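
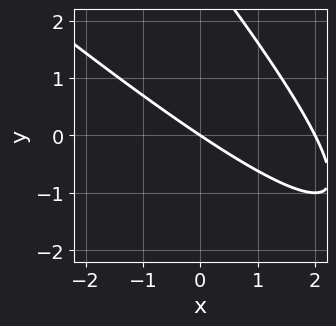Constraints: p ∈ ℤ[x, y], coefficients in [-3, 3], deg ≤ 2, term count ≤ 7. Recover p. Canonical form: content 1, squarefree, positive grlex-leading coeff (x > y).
x^2 + 2*x*y + y^2 - 2*x - 3*y

Degree: a generic line meets the curve in up to 2 points, so deg p = 2.
Reading off the gridlines: the x-axis gridline crossings are at x ∈ {0, 2}; it crosses the y-axis at the gridline y = 0.
The integer polynomial consistent with all of this is the stated p.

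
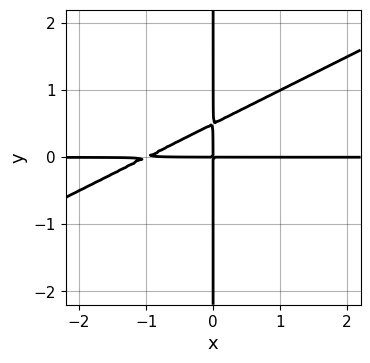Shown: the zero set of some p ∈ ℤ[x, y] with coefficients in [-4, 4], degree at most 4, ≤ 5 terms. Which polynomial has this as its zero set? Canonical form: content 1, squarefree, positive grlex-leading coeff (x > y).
x^2*y - 2*x*y^2 + x*y

1. deg p = 3. The shape is more complex than any degree-2 curve.
2. Reading off the gridlines: the visible x-axis segment lies entirely on the curve; the visible y-axis segment lies entirely on the curve.
3. Together with the visible shape, these determine p as stated.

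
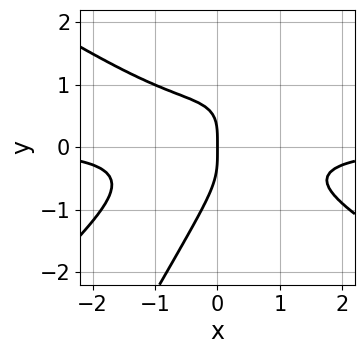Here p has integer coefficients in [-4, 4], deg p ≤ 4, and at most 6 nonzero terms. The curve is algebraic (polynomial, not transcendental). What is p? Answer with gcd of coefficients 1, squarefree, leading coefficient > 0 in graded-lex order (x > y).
x^3*y - 2*x*y^3 + y^4 + x*y^2 + x

deg p = 4. A generic line meets the curve in up to 4 points.
From the visible intercepts: it meets the y-axis at y = 0 (among the integer gridlines); it meets the x-axis at x = 0 (among the integer gridlines).
These observations pin down the coefficients.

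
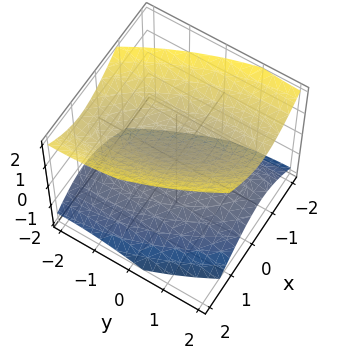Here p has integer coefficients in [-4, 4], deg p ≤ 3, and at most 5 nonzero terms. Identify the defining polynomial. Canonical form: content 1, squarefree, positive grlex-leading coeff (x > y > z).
3*x^2 + 2*x*y + y^2 - 3*z^2 + 1

First, I count 2 distinct pieces.
Then, deg p = 2.
Next, from the visible intercepts: it misses every integer gridline on the y-axis; the surface avoids every integer x-axis point in the box.
Finally, solving for integer coefficients yields p as stated.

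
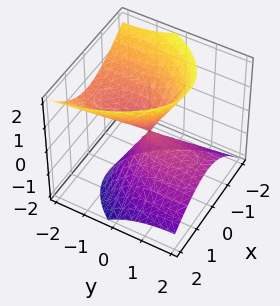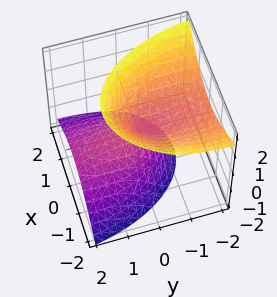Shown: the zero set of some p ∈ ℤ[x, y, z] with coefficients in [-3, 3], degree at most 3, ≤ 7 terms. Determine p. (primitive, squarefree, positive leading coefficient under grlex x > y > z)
(a) I count 2 distinct pieces. They look like related sheets of one shape, so recover p as a whole.
(b) Degree: a generic line meets the surface in up to 2 points, so deg p = 2.
(c) From the visible intercepts: it crosses the y-axis at the gridline y = 0; it meets the x-axis at x = 0 (among the integer gridlines); it meets the z-axis at z = 0 (among the integer gridlines).
(d) These observations pin down the coefficients.

3*x^2 + x*z + y^2 + 3*y*z - 2*z^2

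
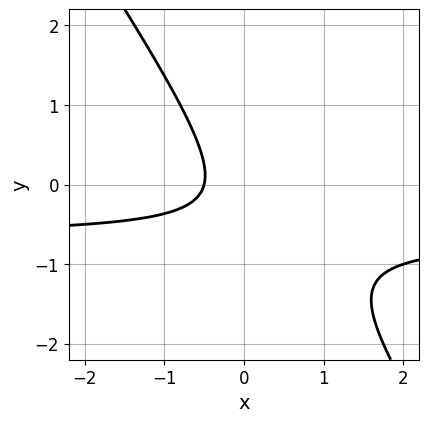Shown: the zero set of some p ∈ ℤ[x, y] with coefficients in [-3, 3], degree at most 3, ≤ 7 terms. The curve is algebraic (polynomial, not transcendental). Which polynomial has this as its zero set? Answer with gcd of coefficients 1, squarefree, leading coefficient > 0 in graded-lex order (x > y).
3*x*y + 2*y^2 + 2*x + y + 1

First, the degree is 2 — the shape is more complex than any degree-1 curve.
Then, against the integer gridlines: no y-intercept at any integer in the box.
Finally, assembling these constraints gives the stated polynomial.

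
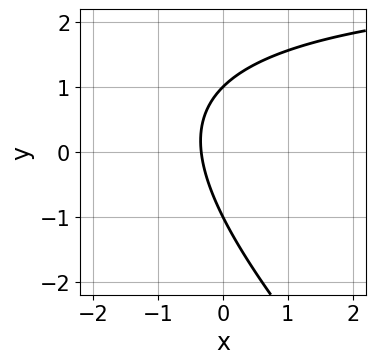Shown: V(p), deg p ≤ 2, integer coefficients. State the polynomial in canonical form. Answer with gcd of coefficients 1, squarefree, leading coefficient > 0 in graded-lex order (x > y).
x*y + y^2 - 3*x - 1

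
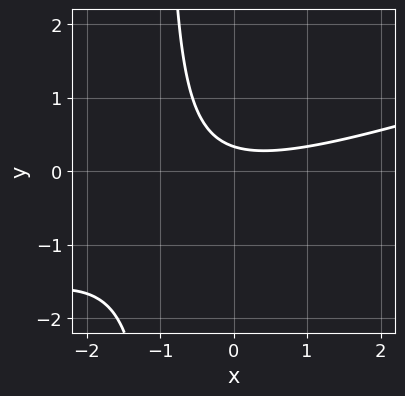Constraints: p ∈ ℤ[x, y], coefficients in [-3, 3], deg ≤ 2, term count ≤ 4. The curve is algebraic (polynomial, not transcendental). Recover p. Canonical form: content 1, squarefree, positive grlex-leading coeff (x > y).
x^2 - 3*x*y - 3*y + 1

First, degree: no degree-1 curve has this shape, so deg p = 2.
Then, against the integer gridlines: the curve avoids every integer x-axis point in the box.
Finally, the integer polynomial consistent with all of this is the stated p.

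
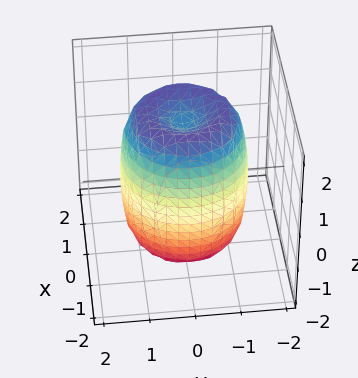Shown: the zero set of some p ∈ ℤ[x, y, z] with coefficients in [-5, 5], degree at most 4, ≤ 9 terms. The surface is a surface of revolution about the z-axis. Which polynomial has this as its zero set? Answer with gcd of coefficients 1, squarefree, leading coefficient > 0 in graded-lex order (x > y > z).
2*x^4 + 4*x^2*y^2 + 2*y^4 - 3*x^2 - 3*y^2 + z^2 - 2

1. Degree: no degree-3 surface has this shape, so deg p = 4.
2. Symmetries: rotational symmetry about the z-axis ⇒ p depends on x, y only through x² + y².
3. Checking where it meets the axes: a circular section at z = 1 has radius between 1 and 2.
4. These observations pin down the coefficients.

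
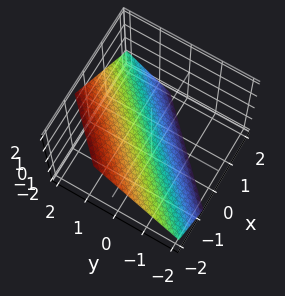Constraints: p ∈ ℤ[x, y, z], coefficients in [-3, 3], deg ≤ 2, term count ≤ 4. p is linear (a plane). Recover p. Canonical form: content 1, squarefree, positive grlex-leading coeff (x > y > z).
3*x - 3*y + 3*z + 2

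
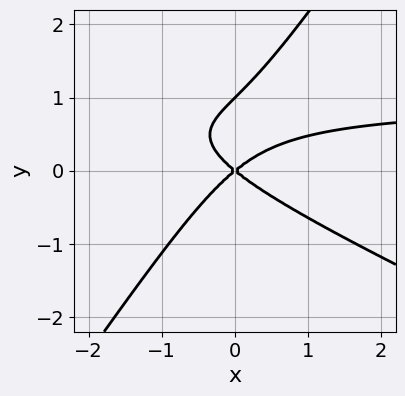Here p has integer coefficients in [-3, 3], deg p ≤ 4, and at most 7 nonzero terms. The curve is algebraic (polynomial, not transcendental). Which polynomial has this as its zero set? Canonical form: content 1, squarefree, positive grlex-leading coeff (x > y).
2*x^2*y + 3*x*y^2 - 3*y^3 - 2*x^2 + 3*y^2

Degree: no degree-2 curve has this shape, so deg p = 3.
Reading off the gridlines: the y-axis gridline crossings are at y ∈ {0, 1}; it crosses the x-axis at the gridline x = 0.
Solving for integer coefficients yields p as stated.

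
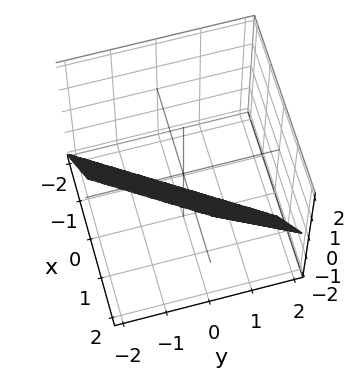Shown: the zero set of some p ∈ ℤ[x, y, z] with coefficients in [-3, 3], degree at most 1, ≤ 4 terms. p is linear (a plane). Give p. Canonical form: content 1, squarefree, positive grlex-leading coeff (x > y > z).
Degree: every cross-section is a straight line — this is a plane, so deg p = 1.
From the visible intercepts: it crosses the y-axis at the gridline y = -1; it crosses the z-axis at the gridline z = -1.
Fitting integer coefficients to these (and the overall shape) gives p.

3*x - 2*y - 2*z - 2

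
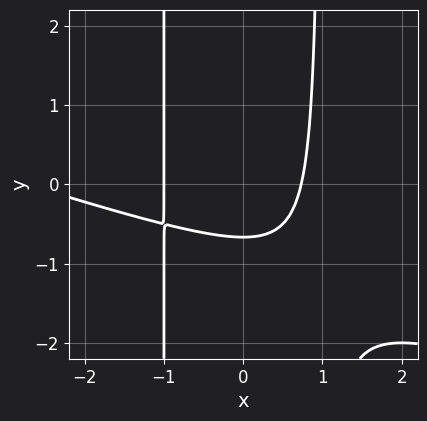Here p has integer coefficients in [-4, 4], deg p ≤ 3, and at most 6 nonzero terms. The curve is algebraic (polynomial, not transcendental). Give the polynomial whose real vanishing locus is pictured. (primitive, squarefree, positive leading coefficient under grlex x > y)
(a) Degree: no degree-2 curve has this shape, so deg p = 3.
(b) Reading off the gridlines: it crosses the x-axis at the gridline x = -1.
(c) Solving for integer coefficients yields p as stated.

x^3 + 3*x^2*y + 3*x^2 - 3*y - 2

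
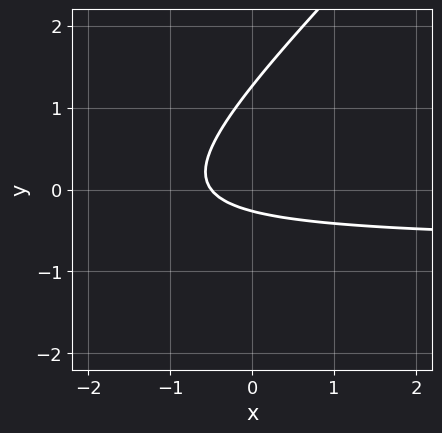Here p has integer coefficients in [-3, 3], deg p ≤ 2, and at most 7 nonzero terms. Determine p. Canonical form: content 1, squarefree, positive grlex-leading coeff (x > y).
3*x*y - 3*y^2 + 2*x + 3*y + 1

(a) The degree is 2 — a generic line meets the curve in up to 2 points.
(b) Matching integer coefficients to the picture gives p.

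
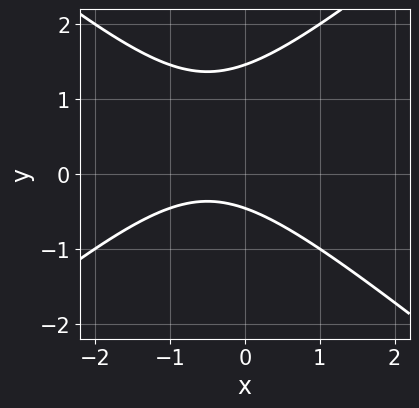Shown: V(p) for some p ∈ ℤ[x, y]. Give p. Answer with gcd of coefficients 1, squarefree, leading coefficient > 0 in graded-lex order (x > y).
2*x^2 - 3*y^2 + 2*x + 3*y + 2

(a) The degree is 2 — the shape is more complex than any degree-1 curve.
(b) Observable constraints: the curve avoids every integer x-axis point in the box.
(c) Putting this together gives p.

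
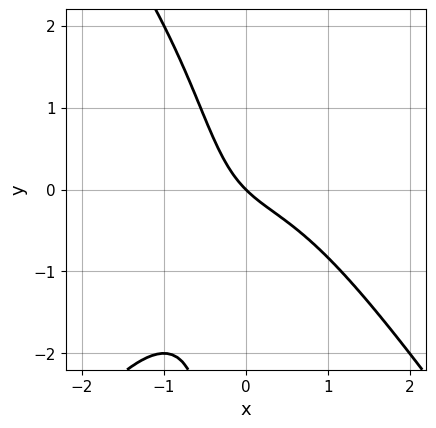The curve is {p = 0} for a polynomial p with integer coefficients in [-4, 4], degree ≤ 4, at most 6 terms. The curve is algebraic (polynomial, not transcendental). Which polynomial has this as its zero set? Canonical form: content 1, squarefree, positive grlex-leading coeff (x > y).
2*x^3 - x*y^2 + 2*x*y + 2*x + 2*y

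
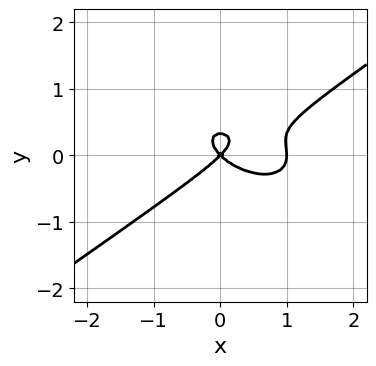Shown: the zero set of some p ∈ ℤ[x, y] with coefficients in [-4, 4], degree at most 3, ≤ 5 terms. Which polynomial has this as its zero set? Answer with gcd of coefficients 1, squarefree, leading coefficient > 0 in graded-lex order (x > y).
The degree is 3 — a generic line meets the curve in up to 3 points.
Observable constraints: the x-axis gridline crossings are at x ∈ {0, 1}; it meets the y-axis at y = 0 (among the integer gridlines).
These observations pin down the coefficients.

x^3 - 3*y^3 - x^2 + y^2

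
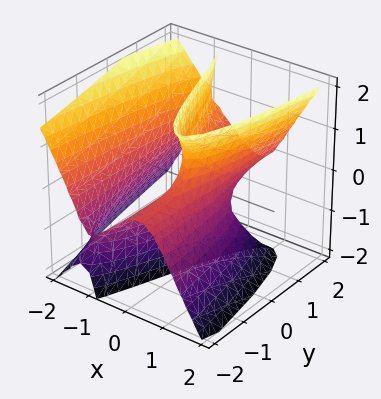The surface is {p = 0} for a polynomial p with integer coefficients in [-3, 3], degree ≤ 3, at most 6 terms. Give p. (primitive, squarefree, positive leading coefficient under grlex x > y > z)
3*x^3 - 2*x*z^2 + 2*x^2 - 2*y*z - 3*x

1. deg p = 3.
2. Checking where it meets the axes: every point of the z-axis in the box is on the surface; every point of the y-axis in the box is on the surface.
3. Assembling these constraints gives the stated polynomial.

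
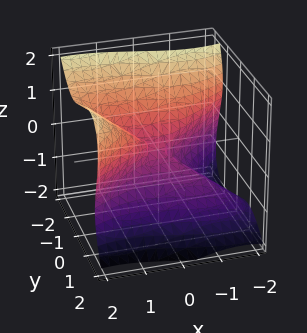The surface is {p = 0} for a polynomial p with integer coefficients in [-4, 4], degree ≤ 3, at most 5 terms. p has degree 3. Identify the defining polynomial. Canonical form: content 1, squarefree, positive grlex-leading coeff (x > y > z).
x^3 + 2*x*y*z - 3*y^3 - 2*z^3

First, the degree is 3 — the shape is more complex than any degree-2 surface.
Then, reading off the gridlines: it meets the z-axis at z = 0 (among the integer gridlines); it crosses the y-axis at the gridline y = 0.
Finally, matching integer coefficients to the picture gives p.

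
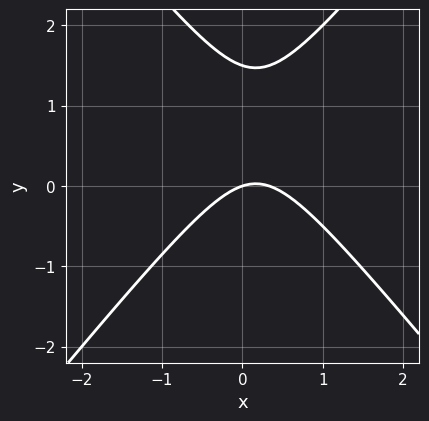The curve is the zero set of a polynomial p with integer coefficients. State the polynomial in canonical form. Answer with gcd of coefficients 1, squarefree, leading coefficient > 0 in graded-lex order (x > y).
3*x^2 - 2*y^2 - x + 3*y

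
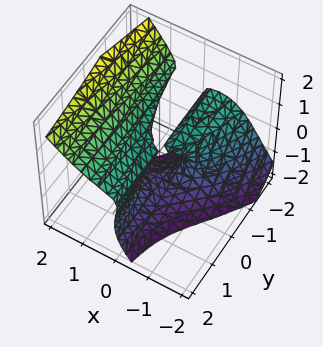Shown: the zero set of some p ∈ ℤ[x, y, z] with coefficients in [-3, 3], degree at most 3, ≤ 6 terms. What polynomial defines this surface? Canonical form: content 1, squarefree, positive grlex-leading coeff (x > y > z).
3*x^3 - 3*x*y*z - 2*z^3 + 2*x*y - 3*z^2

(a) Degree: a generic line meets the surface in up to 3 points, so deg p = 3.
(b) Checking where it meets the axes: every point of the y-axis in the box is on the surface; it crosses the z-axis at the gridline z = 0.
(c) Fitting integer coefficients to these (and the overall shape) gives p.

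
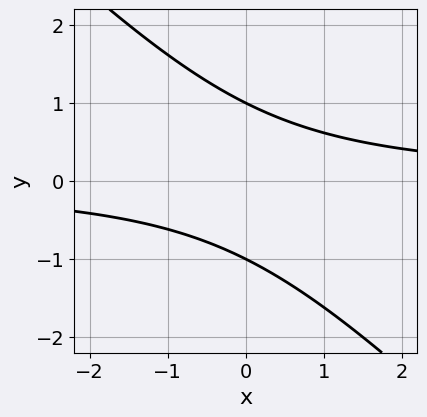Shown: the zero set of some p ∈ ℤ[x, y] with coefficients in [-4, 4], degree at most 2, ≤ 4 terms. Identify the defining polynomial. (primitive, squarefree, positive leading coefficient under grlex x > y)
deg p = 2. A generic line meets the curve in up to 2 points.
Against the integer gridlines: no x-intercept at any integer in the box; among the integer gridlines, it crosses the y-axis at y ∈ {-1, 1}.
Assembling these constraints gives the stated polynomial.

x*y + y^2 - 1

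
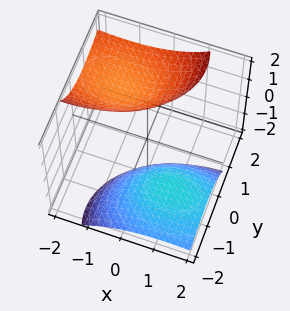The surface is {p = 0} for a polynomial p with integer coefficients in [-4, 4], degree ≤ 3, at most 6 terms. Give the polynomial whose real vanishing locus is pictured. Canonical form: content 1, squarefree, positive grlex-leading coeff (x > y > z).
x^2 + 2*x*z + 2*y^2 - 3*y*z - z^2 + 3

(a) The picture has 2 separate pieces. They look like related sheets of one shape, so recover p as a whole.
(b) The degree is 2 — a generic line meets the surface in up to 2 points.
(c) Checking where it meets the axes: the surface avoids every integer x-axis point in the box; no y-intercept at any integer in the box.
(d) Fitting integer coefficients to these (and the overall shape) gives p.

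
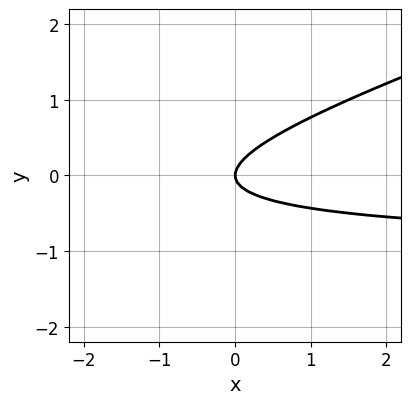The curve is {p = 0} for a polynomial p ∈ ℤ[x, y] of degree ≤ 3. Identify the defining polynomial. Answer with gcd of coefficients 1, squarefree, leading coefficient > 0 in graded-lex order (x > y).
The degree is 2 — the shape is more complex than any degree-1 curve.
Reading off the gridlines: it crosses the x-axis at the gridline x = 0; one y-axis crossing is at y = 0.
Putting this together gives p.

x*y - 3*y^2 + x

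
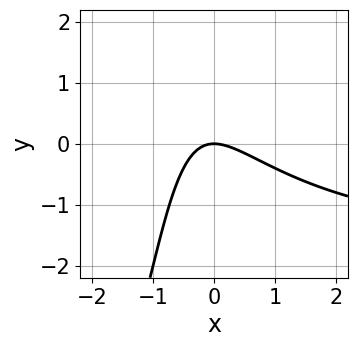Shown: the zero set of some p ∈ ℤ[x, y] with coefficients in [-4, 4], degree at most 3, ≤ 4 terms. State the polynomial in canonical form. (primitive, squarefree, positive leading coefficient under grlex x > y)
Degree: the shape is more complex than any degree-2 curve, so deg p = 3.
From the axis intercepts and sections: one x-axis crossing is at x = 0; it crosses the y-axis at the gridline y = 0.
Together with the visible shape, these determine p as stated.

x^2*y + 2*x^2 + 2*x*y + 2*y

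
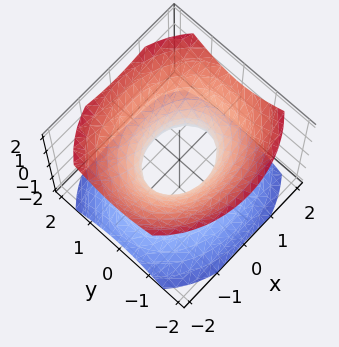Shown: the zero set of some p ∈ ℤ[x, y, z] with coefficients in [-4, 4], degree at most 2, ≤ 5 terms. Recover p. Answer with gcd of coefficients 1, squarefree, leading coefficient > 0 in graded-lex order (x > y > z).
2*x^2 + 3*y^2 - 3*z^2 - 2

(a) deg p = 2. One connected sheet with a waist; a quadric.
(b) Symmetries: mirror symmetry x ↦ −x ⇒ only even powers of x; mirror symmetry y ↦ −y ⇒ only even powers of y; it's symmetric under z → −z, forcing even powers of z.
(c) Observable constraints: among the integer gridlines, it crosses the x-axis at x ∈ {-1, 1}; no z-intercept at any integer in the box.
(d) Fitting integer coefficients to these (and the overall shape) gives p.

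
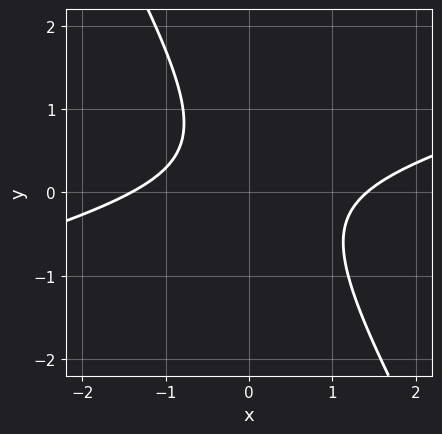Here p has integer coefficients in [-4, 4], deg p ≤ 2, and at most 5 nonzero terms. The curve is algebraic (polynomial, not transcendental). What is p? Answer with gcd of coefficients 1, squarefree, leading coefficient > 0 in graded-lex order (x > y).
x^2 - 3*x*y - 2*y^2 + y - 2

1. deg p = 2. No degree-1 curve has this shape.
2. Reading off the gridlines: no y-intercept at any integer in the box.
3. Together with the visible shape, these determine p as stated.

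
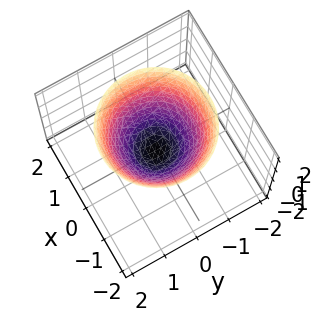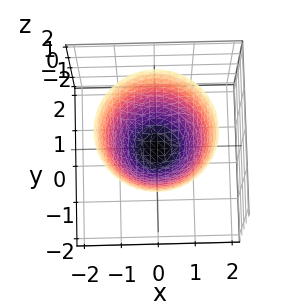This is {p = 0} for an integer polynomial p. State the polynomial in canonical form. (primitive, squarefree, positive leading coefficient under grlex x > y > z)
3*x^2 + 3*y^2 - 3*z - 1

1. Degree: the shape is more complex than any degree-1 surface, so deg p = 2.
2. Symmetries: the surface is invariant under rotation about z: p = q(x² + y², z).
3. Against the integer gridlines: a circular section at z = 0 has radius between 0 and 1.
4. Putting this together gives p.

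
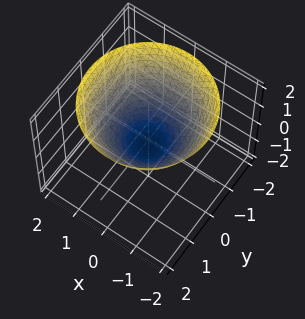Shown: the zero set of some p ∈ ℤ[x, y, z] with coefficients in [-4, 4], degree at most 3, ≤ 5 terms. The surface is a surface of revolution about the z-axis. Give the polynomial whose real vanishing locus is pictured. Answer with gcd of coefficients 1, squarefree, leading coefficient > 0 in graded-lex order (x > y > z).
2*x^2 + 2*y^2 - 3*z - 1

First, the degree is 2 — the shape is more complex than any degree-1 surface.
Next, by symmetry, the surface is invariant under rotation about z: p = q(x² + y², z).
Next, reading off the gridlines: a circular section at z = 2 has radius between 1 and 2.
Finally, together with the visible shape, these determine p as stated.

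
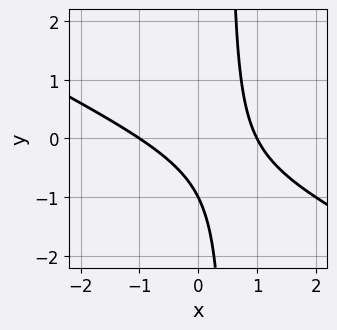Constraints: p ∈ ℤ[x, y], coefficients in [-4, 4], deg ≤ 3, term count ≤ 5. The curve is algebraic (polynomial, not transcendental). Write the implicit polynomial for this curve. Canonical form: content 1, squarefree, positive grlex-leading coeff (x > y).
1. deg p = 2. No degree-1 curve has this shape.
2. Reading off the gridlines: it meets the y-axis at y = -1 (among the integer gridlines); among the integer gridlines, it crosses the x-axis at x ∈ {-1, 1}.
3. These observations pin down the coefficients.

x^2 + 2*x*y - y - 1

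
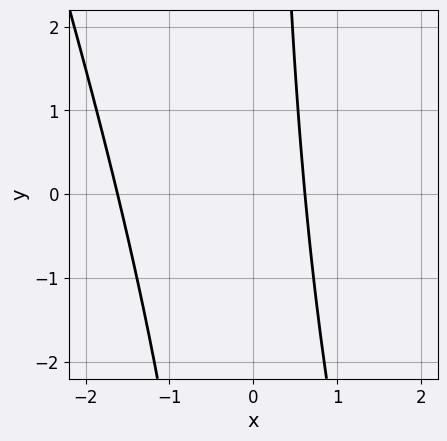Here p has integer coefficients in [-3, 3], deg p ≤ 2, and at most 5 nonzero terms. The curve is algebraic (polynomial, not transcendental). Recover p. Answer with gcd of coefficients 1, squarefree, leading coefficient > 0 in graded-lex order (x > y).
3*x^2 + x*y + 3*x - 3

1. The degree is 2 — the shape is more complex than any degree-1 curve.
2. From the axis intercepts and sections: the curve avoids every integer y-axis point in the box.
3. Together with the visible shape, these determine p as stated.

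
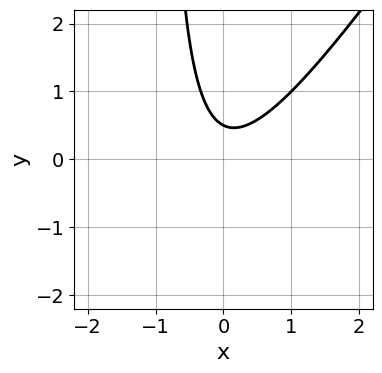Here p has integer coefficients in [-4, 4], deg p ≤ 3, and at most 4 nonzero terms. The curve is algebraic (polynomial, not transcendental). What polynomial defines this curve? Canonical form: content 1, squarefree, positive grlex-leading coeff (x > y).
3*x^2 - 2*x*y - 2*y + 1

(a) Degree: the shape is more complex than any degree-1 curve, so deg p = 2.
(b) Checking where it meets the axes: the curve avoids every integer x-axis point in the box.
(c) Assembling these constraints gives the stated polynomial.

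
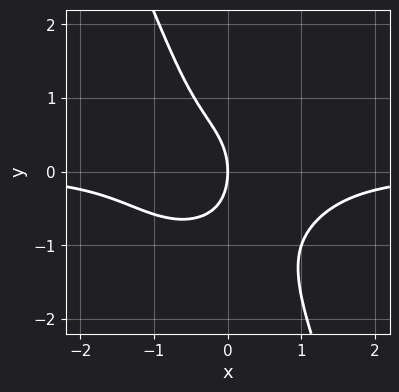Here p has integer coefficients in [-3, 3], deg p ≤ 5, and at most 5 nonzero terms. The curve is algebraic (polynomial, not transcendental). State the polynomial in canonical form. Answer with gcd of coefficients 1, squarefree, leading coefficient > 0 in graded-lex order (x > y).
2*x^3*y + 2*x*y^3 + y^4 + y^2 + 2*x

1. The degree is 4 — no degree-3 curve has this shape.
2. Reading off the gridlines: it meets the y-axis at y = 0 (among the integer gridlines); it meets the x-axis at x = 0 (among the integer gridlines).
3. Together with the visible shape, these determine p as stated.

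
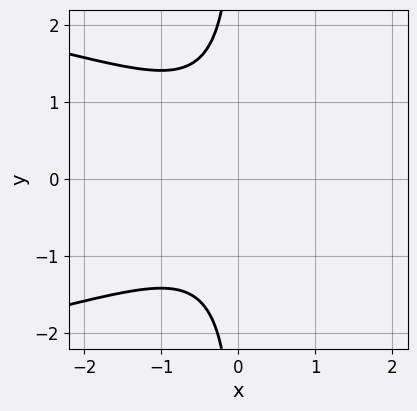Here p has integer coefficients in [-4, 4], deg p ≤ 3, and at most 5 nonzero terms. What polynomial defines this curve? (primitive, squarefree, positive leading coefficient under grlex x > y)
The degree is 3 — no degree-2 curve has this shape.
Symmetries: mirror symmetry y ↦ −y ⇒ only even powers of y.
Reading off the gridlines: no x-intercept at any integer in the box; no y-intercept at any integer in the box.
Assembling these constraints gives the stated polynomial.

x*y^2 + x^2 + 1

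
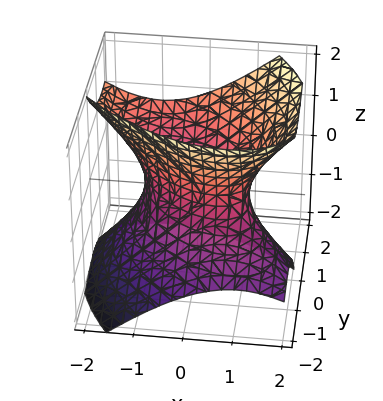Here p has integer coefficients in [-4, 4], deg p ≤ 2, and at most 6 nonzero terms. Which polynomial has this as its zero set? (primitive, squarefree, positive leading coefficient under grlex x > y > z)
x^2 + x*y + y^2 - y*z - z^2 - 1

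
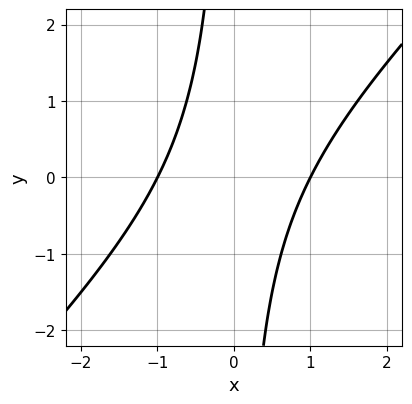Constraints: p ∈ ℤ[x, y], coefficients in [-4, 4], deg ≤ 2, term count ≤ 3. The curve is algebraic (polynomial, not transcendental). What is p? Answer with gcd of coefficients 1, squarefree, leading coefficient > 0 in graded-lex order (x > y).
x^2 - x*y - 1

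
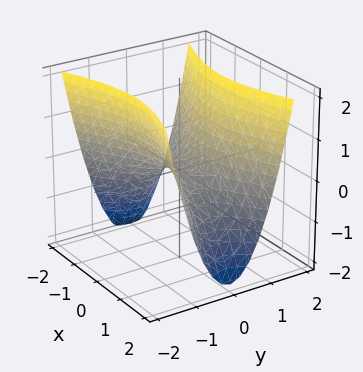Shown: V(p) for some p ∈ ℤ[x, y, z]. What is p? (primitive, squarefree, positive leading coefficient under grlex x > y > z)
x^2 - 3*y^2 + 2*z

(a) deg p = 2. A saddle surface; a quadric.
(b) Symmetries: it's symmetric under x → −x, forcing even powers of x; the y ↦ −y reflection is a symmetry, so y appears only in even powers.
(c) Against the integer gridlines: one y-axis crossing is at y = 0; one z-axis crossing is at z = 0.
(d) Matching integer coefficients to the picture gives p.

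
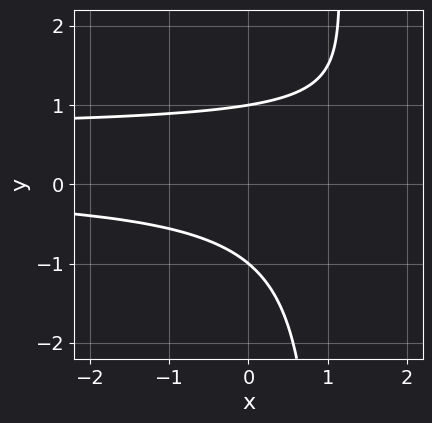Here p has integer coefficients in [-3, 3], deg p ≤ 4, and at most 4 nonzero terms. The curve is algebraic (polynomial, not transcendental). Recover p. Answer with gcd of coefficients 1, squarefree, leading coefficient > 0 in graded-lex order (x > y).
3*x*y^2 - 2*x*y - 3*y^2 + 3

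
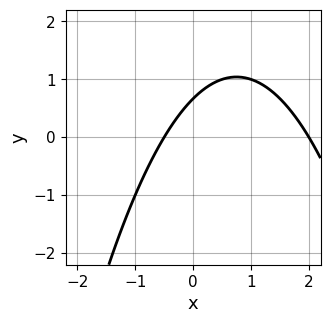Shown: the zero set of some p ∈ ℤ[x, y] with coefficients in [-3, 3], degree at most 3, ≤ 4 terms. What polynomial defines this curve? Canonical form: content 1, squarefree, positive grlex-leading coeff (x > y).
2*x^2 - 3*x + 3*y - 2

First, deg p = 2. The shape is more complex than any degree-1 curve.
Next, observable constraints: it meets the x-axis at x = 2 (among the integer gridlines).
Finally, these observations pin down the coefficients.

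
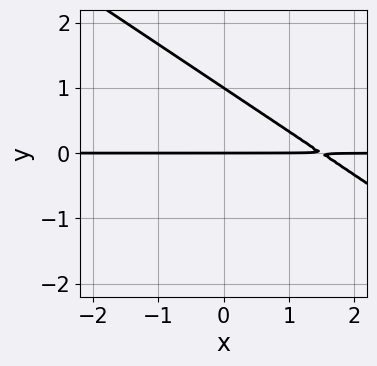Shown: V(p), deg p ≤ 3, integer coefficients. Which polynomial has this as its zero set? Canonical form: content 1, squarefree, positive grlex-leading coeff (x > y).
1. deg p = 2. No degree-1 curve has this shape.
2. Checking where it meets the axes: among the integer gridlines, it crosses the y-axis at y ∈ {0, 1}; the visible x-axis segment lies entirely on the curve.
3. Fitting integer coefficients to these (and the overall shape) gives p.

2*x*y + 3*y^2 - 3*y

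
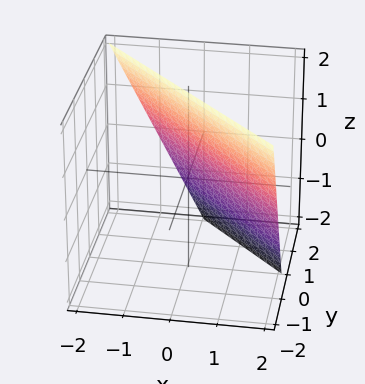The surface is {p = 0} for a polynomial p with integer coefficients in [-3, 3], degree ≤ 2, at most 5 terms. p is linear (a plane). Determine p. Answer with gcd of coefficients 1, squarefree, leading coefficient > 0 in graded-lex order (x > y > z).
2*x + 2*y + z - 2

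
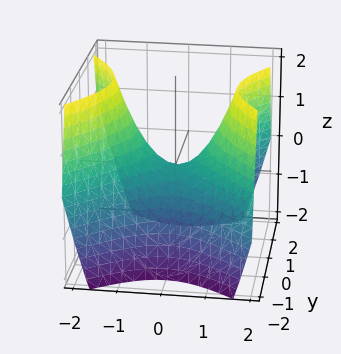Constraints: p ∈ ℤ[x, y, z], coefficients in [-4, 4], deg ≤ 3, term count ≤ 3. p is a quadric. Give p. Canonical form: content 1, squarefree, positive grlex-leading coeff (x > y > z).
deg p = 2. A saddle surface; a quadric.
Symmetries: it's symmetric under x → −x, forcing even powers of x; mirror symmetry y ↦ −y ⇒ only even powers of y.
Reading off the gridlines: it crosses the y-axis at the gridline y = 0; it crosses the x-axis at the gridline x = 0; one z-axis crossing is at z = 0.
These observations pin down the coefficients.

x^2 - y^2 - z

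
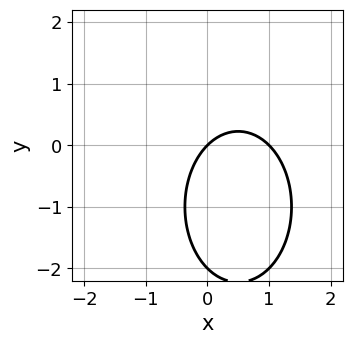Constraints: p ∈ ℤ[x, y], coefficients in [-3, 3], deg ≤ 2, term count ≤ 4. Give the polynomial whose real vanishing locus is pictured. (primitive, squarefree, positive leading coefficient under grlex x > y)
First, deg p = 2. A generic line meets the curve in up to 2 points.
Then, observable constraints: the y-axis gridline crossings are at y ∈ {-2, 0}; the x-axis gridline crossings are at x ∈ {0, 1}.
Finally, matching integer coefficients to the picture gives p.

2*x^2 + y^2 - 2*x + 2*y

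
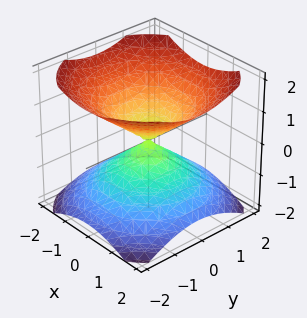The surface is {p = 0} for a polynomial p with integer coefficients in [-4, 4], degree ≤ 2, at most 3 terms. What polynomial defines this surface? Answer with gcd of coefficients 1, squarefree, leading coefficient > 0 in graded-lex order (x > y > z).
1. I count 2 distinct pieces. They look like related sheets of one shape, so recover p as a whole.
2. The degree is 2 — a double cone through the origin; a quadric.
3. Symmetries: mirror symmetry z ↦ −z ⇒ only even powers of z; the z-axis is an axis of rotation, so x and y enter only as x² + y².
4. From the visible intercepts: it meets the y-axis at y = 0 (among the integer gridlines); it crosses the x-axis at the gridline x = 0; it meets the z-axis at z = 0 (among the integer gridlines); a circular section at z = -1 has radius between 1 and 2.
5. Fitting integer coefficients to these (and the overall shape) gives p.

2*x^2 + 2*y^2 - 3*z^2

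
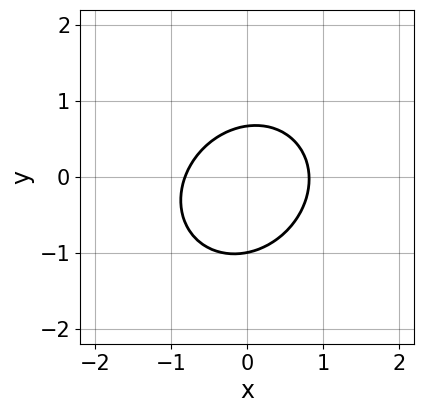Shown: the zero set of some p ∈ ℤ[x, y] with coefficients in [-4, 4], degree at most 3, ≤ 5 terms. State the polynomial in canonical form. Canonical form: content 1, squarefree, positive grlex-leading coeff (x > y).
The degree is 2 — a generic line meets the curve in up to 2 points.
From the visible intercepts: it crosses the y-axis at the gridline y = -1.
Putting this together gives p.

3*x^2 - x*y + 3*y^2 + y - 2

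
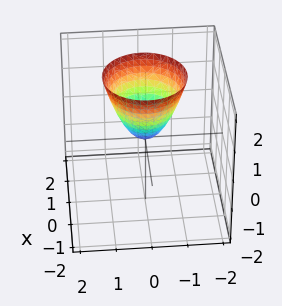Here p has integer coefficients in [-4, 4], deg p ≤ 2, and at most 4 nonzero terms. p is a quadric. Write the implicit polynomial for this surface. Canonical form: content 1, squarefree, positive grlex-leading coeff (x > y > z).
1. Degree: a single bowl opening along one axis; a quadric, so deg p = 2.
2. By symmetry, the surface is invariant under rotation about z: p = q(x² + y², z).
3. Against the integer gridlines: one x-axis crossing is at x = 0; it crosses the y-axis at the gridline y = 0; a circular section at z = 1 has radius between 0 and 1; one z-axis crossing is at z = 0.
4. The integer polynomial consistent with all of this is the stated p.

3*x^2 + 3*y^2 - 2*z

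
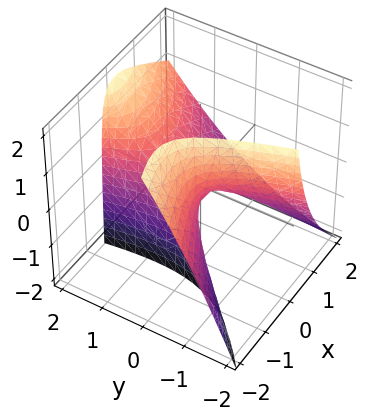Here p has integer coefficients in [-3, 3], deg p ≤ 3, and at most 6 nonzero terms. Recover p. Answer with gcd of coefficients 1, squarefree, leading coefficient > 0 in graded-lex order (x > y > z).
1. deg p = 2. A generic line meets the surface in up to 2 points.
2. From the visible intercepts: one y-axis crossing is at y = 0; one x-axis crossing is at x = 0.
3. These observations pin down the coefficients.

2*x^2 - 3*x*y + 3*x*z - y^2 + 2*z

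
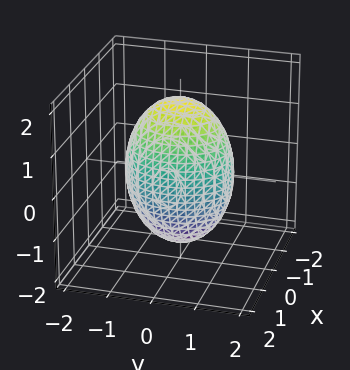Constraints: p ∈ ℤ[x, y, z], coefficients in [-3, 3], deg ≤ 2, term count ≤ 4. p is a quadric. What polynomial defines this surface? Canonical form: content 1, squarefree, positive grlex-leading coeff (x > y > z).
3*x^2 + 2*y^2 + z^2 - 3

Degree: a closed, bounded, convex surface; a quadric, so deg p = 2.
Symmetries: mirror symmetry y ↦ −y ⇒ only even powers of y; it's symmetric under z → −z, forcing even powers of z; it's symmetric under x → −x, forcing even powers of x.
Observable constraints: the x-axis gridline crossings are at x ∈ {-1, 1}.
Together with the visible shape, these determine p as stated.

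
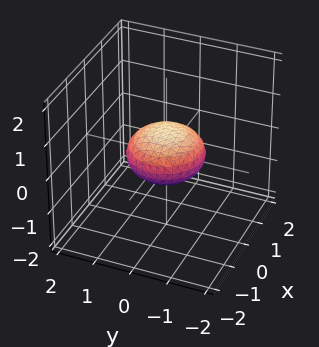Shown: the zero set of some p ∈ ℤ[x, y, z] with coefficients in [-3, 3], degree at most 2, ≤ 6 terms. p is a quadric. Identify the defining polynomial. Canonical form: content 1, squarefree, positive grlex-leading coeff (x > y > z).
x^2 + y^2 + 2*z^2 - 1

(a) deg p = 2. A closed, bounded, convex surface; a quadric.
(b) By symmetry, the surface is invariant under rotation about z: p = q(x² + y², z); the z ↦ −z reflection is a symmetry, so z appears only in even powers.
(c) Reading off the gridlines: the y-axis gridline crossings are at y ∈ {-1, 1}; a circular section at z = 0 has radius exactly 1.
(d) Assembling these constraints gives the stated polynomial. Check: (1, 0, 0) on the x-axis lies on the surface, and p(1, 0, 0) = 0. ✓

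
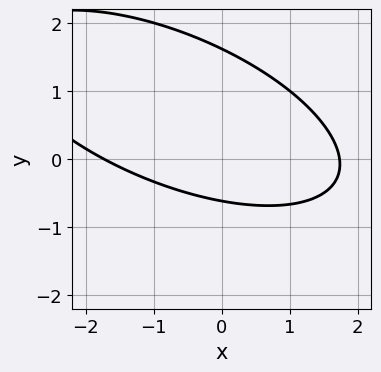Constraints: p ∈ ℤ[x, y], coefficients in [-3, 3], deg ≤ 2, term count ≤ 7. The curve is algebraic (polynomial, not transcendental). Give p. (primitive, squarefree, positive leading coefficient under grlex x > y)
(a) deg p = 2.
(b) The integer polynomial consistent with all of this is the stated p.

x^2 + 2*x*y + 3*y^2 - 3*y - 3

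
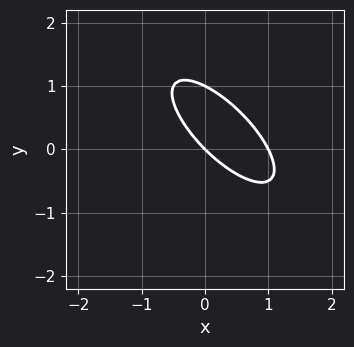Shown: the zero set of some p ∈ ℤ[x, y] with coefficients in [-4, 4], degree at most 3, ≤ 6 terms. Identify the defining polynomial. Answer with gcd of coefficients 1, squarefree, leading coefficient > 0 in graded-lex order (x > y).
2*x^2 + 3*x*y + 2*y^2 - 2*x - 2*y

(a) The degree is 2 — a generic line meets the curve in up to 2 points.
(b) Reading off the gridlines: among the integer gridlines, it crosses the x-axis at x ∈ {0, 1}; among the integer gridlines, it crosses the y-axis at y ∈ {0, 1}.
(c) Assembling these constraints gives the stated polynomial.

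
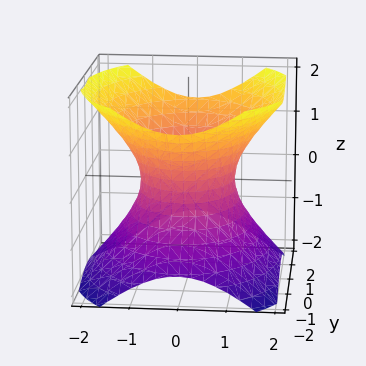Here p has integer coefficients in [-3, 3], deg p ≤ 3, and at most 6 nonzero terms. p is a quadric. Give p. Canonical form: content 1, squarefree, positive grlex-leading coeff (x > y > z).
3*x^2 + 2*y^2 - 3*z^2 - 3

1. Degree: one connected sheet with a waist; a quadric, so deg p = 2.
2. Symmetries: it's symmetric under z → −z, forcing even powers of z; mirror symmetry x ↦ −x ⇒ only even powers of x; mirror symmetry y ↦ −y ⇒ only even powers of y.
3. From the visible intercepts: it misses every integer gridline on the z-axis; among the integer gridlines, it crosses the x-axis at x ∈ {-1, 1}.
4. The integer polynomial consistent with all of this is the stated p.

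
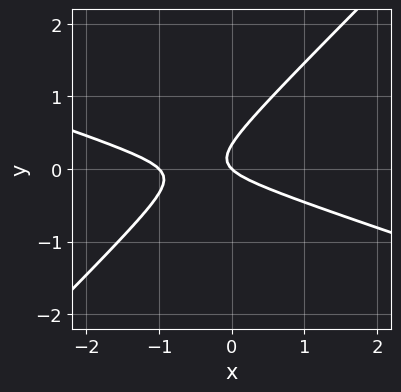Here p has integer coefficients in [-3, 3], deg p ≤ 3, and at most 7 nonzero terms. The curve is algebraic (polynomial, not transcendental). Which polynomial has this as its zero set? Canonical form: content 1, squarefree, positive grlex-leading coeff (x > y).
x^2 + 2*x*y - 3*y^2 + x + y

(a) The degree is 2 — a generic line meets the curve in up to 2 points.
(b) Observable constraints: among the integer gridlines, it crosses the x-axis at x ∈ {-1, 0}; it meets the y-axis at y = 0 (among the integer gridlines).
(c) Assembling these constraints gives the stated polynomial.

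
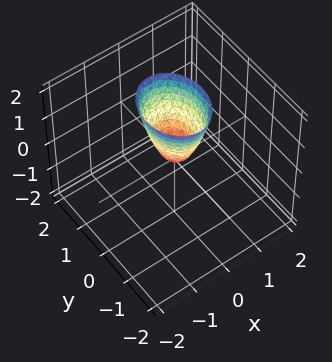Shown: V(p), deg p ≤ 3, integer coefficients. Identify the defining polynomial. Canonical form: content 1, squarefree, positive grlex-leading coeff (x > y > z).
3*x^2 + 2*y^2 - z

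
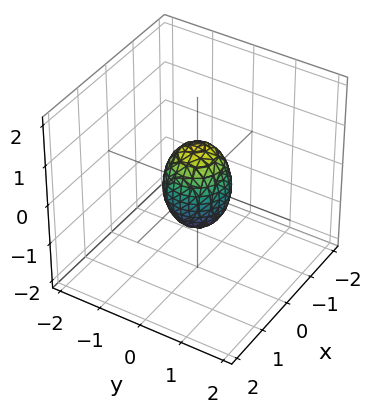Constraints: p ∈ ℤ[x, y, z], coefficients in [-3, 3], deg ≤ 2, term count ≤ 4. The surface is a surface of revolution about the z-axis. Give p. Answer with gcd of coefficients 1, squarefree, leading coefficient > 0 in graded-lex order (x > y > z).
First, the degree is 2 — no degree-1 surface has this shape.
Next, by symmetry, the surface is invariant under rotation about z: p = q(x² + y², z).
Then, observable constraints: a circular section at z = 0 has radius between 0 and 1; the z-axis gridline crossings are at z ∈ {-1, 1}.
Finally, solving for integer coefficients yields p as stated.

2*x^2 + 2*y^2 + z^2 - 1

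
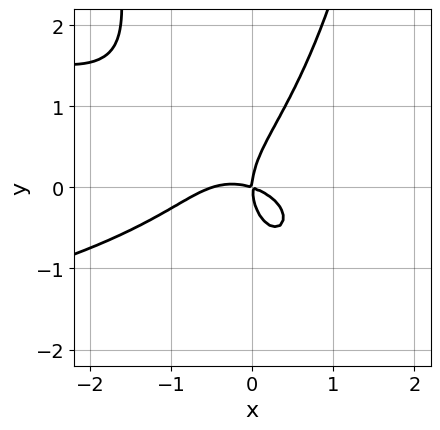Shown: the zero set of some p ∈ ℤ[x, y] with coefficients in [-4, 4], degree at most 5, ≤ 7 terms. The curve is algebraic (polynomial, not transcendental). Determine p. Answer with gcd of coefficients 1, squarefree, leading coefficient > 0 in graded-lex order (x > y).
3*x^2*y^2 + 2*x^3 - 2*y^3 + x^2 + 3*x*y

(a) Degree: the shape is more complex than any degree-3 curve, so deg p = 4.
(b) Checking where it meets the axes: it crosses the x-axis at the gridline x = 0; one y-axis crossing is at y = 0.
(c) Matching integer coefficients to the picture gives p.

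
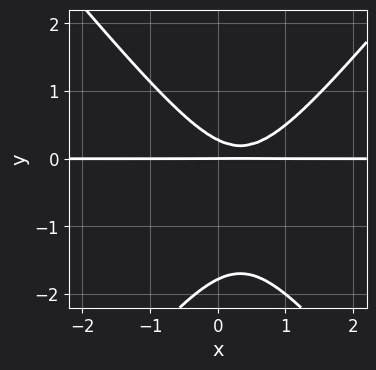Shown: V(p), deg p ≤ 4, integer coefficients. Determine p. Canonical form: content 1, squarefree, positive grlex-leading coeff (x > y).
3*x^2*y - 2*y^3 - 2*x*y - 3*y^2 + y

1. Degree: a generic line meets the curve in up to 3 points, so deg p = 3.
2. Reading off the gridlines: one y-axis crossing is at y = 0; every point of the x-axis in the box is on the curve.
3. Assembling these constraints gives the stated polynomial.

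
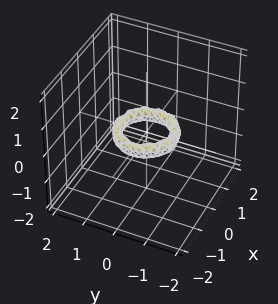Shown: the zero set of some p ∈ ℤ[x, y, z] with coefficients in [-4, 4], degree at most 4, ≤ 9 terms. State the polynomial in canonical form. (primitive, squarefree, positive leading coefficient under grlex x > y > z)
2*x^4 + 4*x^2*y^2 + 2*y^4 - 3*x^2 - 3*y^2 + 2*z^2 + 1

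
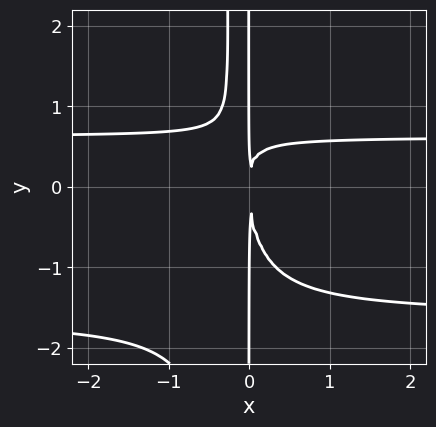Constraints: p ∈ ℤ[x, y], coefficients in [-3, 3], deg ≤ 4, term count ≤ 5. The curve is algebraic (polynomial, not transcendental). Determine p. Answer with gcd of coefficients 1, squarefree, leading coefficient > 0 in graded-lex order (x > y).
3*x^2*y^2 + 3*x^2*y + x*y^2 - 3*x^2

deg p = 4.
From the axis intercepts and sections: every point of the y-axis in the box is on the curve.
Assembling these constraints gives the stated polynomial.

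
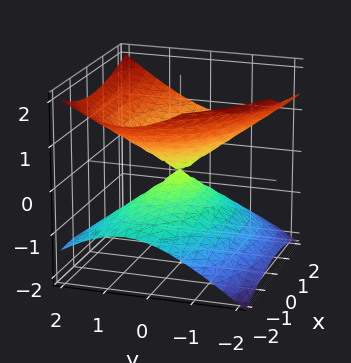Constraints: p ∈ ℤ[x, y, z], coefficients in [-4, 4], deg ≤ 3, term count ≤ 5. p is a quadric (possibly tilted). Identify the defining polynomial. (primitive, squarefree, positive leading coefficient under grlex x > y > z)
(a) deg p = 2. A generic line meets the surface in up to 2 points.
(b) From the visible intercepts: it meets the y-axis at y = 0 (among the integer gridlines); it meets the z-axis at z = 0 (among the integer gridlines); it crosses the x-axis at the gridline x = 0.
(c) Together with the visible shape, these determine p as stated.

x^2 + x*y - x*z + 2*y^2 - 3*z^2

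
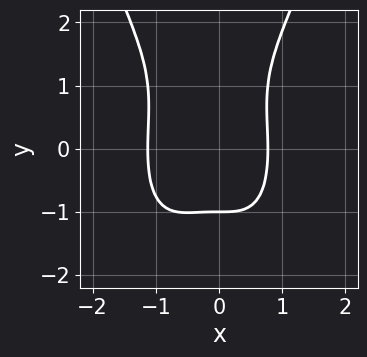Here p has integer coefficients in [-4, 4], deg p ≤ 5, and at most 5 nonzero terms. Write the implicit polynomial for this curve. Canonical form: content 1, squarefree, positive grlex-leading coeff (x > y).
3*x^4 + 2*x^3 - y^3 + y^2 - 2

(a) The degree is 4 — the shape is more complex than any degree-3 curve.
(b) From the axis intercepts and sections: it meets the y-axis at y = -1 (among the integer gridlines).
(c) Assembling these constraints gives the stated polynomial.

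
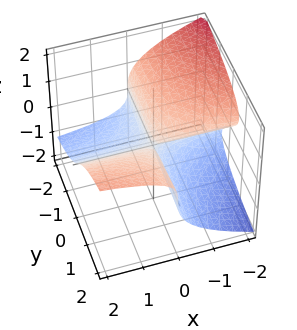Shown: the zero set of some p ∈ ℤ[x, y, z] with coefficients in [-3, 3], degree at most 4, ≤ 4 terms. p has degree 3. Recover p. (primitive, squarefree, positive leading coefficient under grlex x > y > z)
1. Degree: a generic line meets the surface in up to 3 points, so deg p = 3.
2. From the axis intercepts and sections: every point of the y-axis in the box is on the surface; every point of the x-axis in the box is on the surface; one z-axis crossing is at z = 0.
3. Together with the visible shape, these determine p as stated.

z^3 - x*y + x*z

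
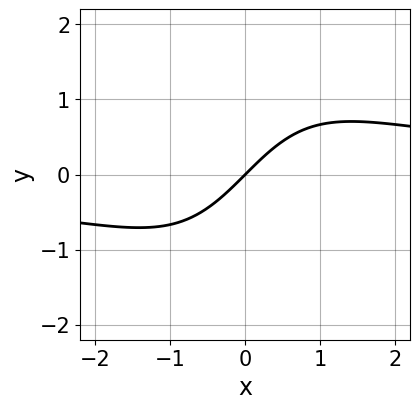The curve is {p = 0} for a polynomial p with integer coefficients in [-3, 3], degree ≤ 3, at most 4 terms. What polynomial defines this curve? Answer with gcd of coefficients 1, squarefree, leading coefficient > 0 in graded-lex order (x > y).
1. The degree is 3 — a generic line meets the curve in up to 3 points.
2. Against the integer gridlines: it crosses the y-axis at the gridline y = 0; it crosses the x-axis at the gridline x = 0.
3. Solving for integer coefficients yields p as stated.

x^2*y - 2*x + 2*y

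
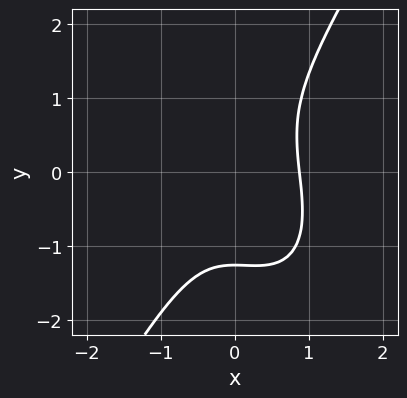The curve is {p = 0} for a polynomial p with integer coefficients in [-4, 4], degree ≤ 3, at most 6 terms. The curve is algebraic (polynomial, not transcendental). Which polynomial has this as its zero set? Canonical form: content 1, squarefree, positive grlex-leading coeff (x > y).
3*x^3 + x^2*y - y^3 - 2

First, degree: a generic line meets the curve in up to 3 points, so deg p = 3.
Finally, solving for integer coefficients yields p as stated.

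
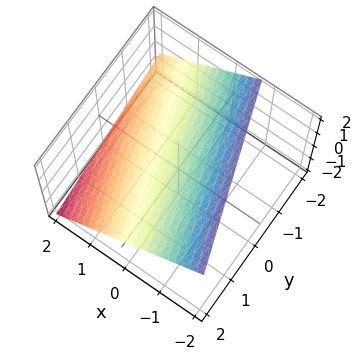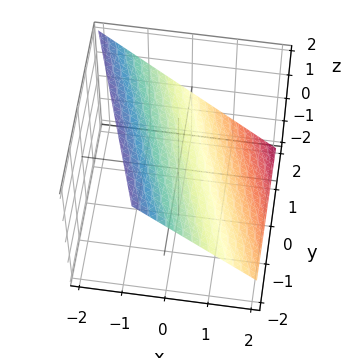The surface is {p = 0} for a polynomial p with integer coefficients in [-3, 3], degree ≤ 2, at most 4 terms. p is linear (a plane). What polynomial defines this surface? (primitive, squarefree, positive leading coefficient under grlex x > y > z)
First, the degree is 1 — the surface is flat (a plane).
Next, against the integer gridlines: it meets the y-axis at y = 2 (among the integer gridlines).
Finally, matching integer coefficients to the picture gives p.

3*x + y + 3*z - 2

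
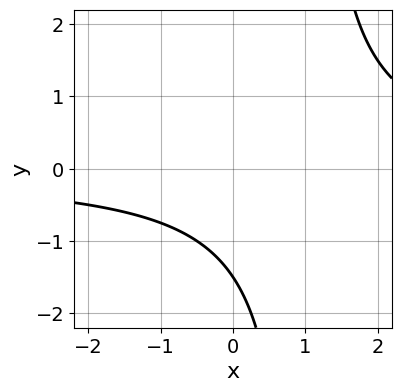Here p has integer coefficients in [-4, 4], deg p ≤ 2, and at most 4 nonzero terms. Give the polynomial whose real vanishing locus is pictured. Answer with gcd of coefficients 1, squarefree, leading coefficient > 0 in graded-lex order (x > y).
deg p = 2. No degree-1 curve has this shape.
Observable constraints: the curve avoids every integer x-axis point in the box.
The integer polynomial consistent with all of this is the stated p.

2*x*y - 2*y - 3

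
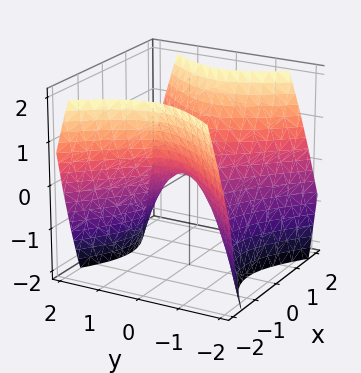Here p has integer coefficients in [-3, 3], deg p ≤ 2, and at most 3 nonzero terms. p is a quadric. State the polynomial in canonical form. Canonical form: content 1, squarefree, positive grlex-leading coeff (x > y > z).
x^2 - y^2 - z

First, deg p = 2. A hyperbolic paraboloid; a quadric.
Next, symmetries: the y ↦ −y reflection is a symmetry, so y appears only in even powers; mirror symmetry x ↦ −x ⇒ only even powers of x.
Next, observable constraints: one y-axis crossing is at y = 0; it crosses the z-axis at the gridline z = 0.
Finally, fitting integer coefficients to these (and the overall shape) gives p.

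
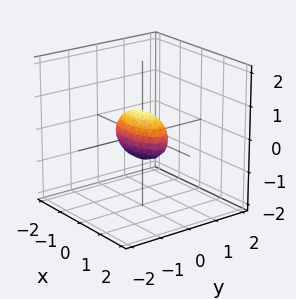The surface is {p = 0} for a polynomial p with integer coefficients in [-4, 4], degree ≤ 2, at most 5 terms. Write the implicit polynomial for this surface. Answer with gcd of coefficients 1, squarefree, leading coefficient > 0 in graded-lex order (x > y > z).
x^2 + 3*y^2 + 2*z^2 - 1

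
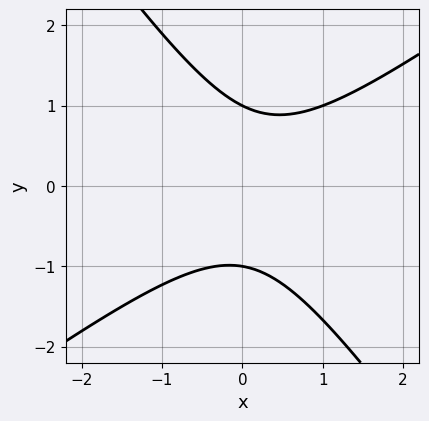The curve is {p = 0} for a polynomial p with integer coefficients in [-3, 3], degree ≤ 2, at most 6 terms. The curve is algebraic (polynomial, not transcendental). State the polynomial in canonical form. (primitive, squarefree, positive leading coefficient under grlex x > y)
(a) The degree is 2 — a generic line meets the curve in up to 2 points.
(b) Against the integer gridlines: among the integer gridlines, it crosses the y-axis at y ∈ {-1, 1}; no x-intercept at any integer in the box.
(c) Fitting integer coefficients to these (and the overall shape) gives p.

3*x^2 - 2*x*y - 3*y^2 - x + 3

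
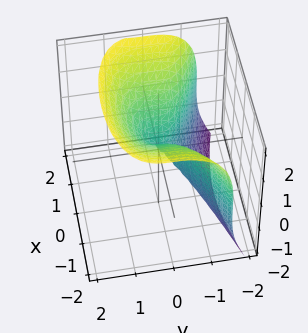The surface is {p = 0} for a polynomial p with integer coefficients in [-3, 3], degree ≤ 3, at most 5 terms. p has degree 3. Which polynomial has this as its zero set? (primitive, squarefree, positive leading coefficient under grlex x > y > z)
Degree: the shape is more complex than any degree-2 surface, so deg p = 3.
From the axis intercepts and sections: one z-axis crossing is at z = 0; it meets the x-axis at x = 0 (among the integer gridlines).
Assembling these constraints gives the stated polynomial.

3*y^3 - z^3 + 2*x^2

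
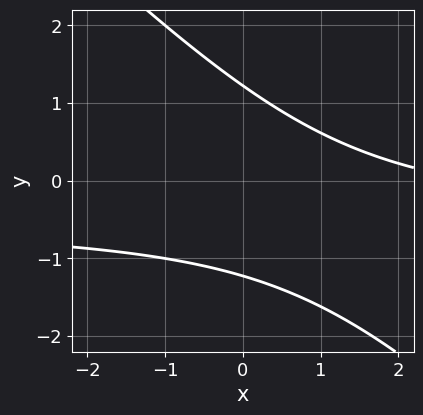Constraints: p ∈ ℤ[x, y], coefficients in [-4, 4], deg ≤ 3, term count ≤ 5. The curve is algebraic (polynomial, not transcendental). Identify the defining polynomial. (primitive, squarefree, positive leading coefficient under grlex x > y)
2*x*y + 2*y^2 + x - 3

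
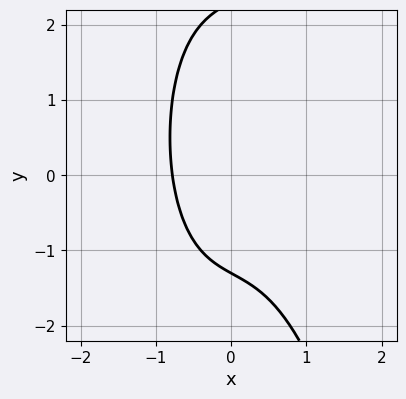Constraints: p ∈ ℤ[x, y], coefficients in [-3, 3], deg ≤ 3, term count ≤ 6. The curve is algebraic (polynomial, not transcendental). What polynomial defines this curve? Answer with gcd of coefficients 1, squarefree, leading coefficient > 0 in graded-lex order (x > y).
1. Degree: a generic line meets the curve in up to 3 points, so deg p = 3.
2. Putting this together gives p.

3*x^3 - y^2 + 2*x + y + 3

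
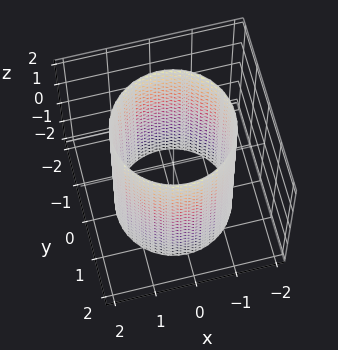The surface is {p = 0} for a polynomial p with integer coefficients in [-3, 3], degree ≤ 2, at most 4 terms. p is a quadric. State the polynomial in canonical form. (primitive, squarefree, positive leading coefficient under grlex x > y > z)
x^2 + y^2 - 2

(a) Degree: constant cross-section along one axis; a quadric, so deg p = 2.
(b) By symmetry, the z-axis is an axis of rotation, so x and y enter only as x² + y²; mirror symmetry z ↦ −z ⇒ only even powers of z.
(c) Observable constraints: it misses every integer gridline on the z-axis; a circular section at z = 0 has radius between 1 and 2.
(d) Together with the visible shape, these determine p as stated.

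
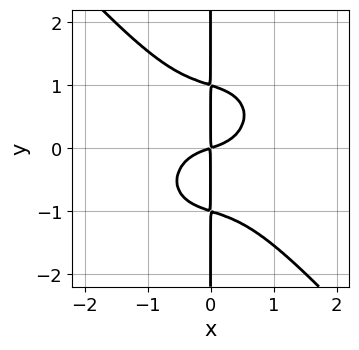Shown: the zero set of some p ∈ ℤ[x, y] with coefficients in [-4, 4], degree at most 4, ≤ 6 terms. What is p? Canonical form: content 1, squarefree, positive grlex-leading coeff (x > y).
3*x^4 + x^2*y^2 + 3*x*y^3 + x^2 - 3*x*y

(a) Degree: the shape is more complex than any degree-3 curve, so deg p = 4.
(b) Reading off the gridlines: the visible y-axis segment lies entirely on the curve.
(c) These observations pin down the coefficients.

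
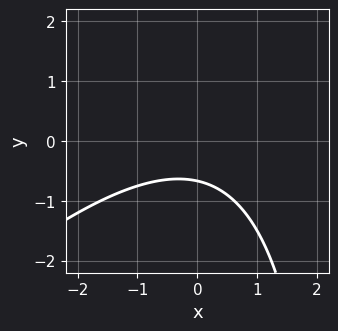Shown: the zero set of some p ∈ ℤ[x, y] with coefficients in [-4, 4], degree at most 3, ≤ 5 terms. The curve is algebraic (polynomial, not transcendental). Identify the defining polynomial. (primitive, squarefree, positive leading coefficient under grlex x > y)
1. The degree is 2 — a generic line meets the curve in up to 2 points.
2. From the axis intercepts and sections: the curve avoids every integer x-axis point in the box.
3. Together with the visible shape, these determine p as stated.

x^2 - x*y + 3*y + 2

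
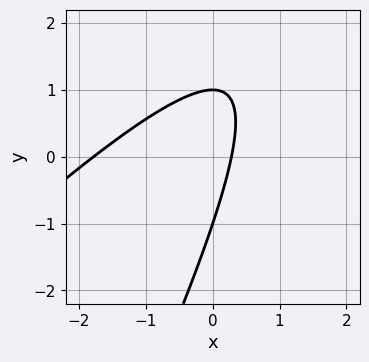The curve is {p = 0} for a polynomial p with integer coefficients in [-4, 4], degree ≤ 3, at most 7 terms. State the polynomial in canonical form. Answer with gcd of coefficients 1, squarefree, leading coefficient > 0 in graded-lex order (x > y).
2*x^2 - 3*x*y + y^2 + 3*x - 1

deg p = 2. No degree-1 curve has this shape.
Against the integer gridlines: the y-axis gridline crossings are at y ∈ {-1, 1}.
These observations pin down the coefficients.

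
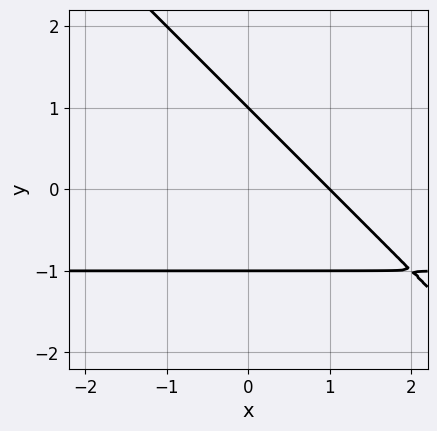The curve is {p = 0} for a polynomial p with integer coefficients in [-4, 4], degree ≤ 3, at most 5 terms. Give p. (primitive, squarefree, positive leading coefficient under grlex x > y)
First, the degree is 2 — a generic line meets the curve in up to 2 points.
Then, from the visible intercepts: among the integer gridlines, it crosses the y-axis at y ∈ {-1, 1}; one x-axis crossing is at x = 1.
Finally, together with the visible shape, these determine p as stated.

x*y + y^2 + x - 1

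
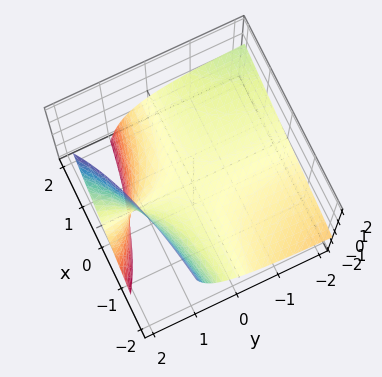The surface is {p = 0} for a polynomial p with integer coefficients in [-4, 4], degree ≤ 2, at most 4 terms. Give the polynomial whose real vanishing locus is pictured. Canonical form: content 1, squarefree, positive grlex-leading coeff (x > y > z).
x*y - 2*y*z + 3*z

First, the degree is 2 — a generic line meets the surface in up to 2 points.
Next, from the axis intercepts and sections: the visible x-axis segment lies entirely on the surface; it crosses the z-axis at the gridline z = 0; the visible y-axis segment lies entirely on the surface.
Finally, fitting integer coefficients to these (and the overall shape) gives p.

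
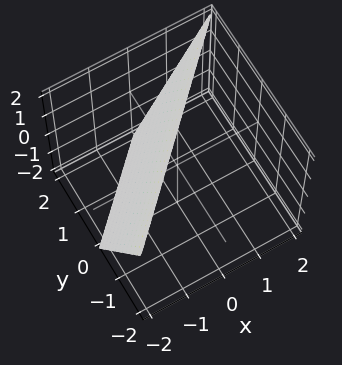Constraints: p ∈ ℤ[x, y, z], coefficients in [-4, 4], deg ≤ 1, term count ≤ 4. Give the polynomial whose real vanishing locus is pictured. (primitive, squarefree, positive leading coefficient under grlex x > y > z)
First, degree: every cross-section is a straight line — this is a plane, so deg p = 1.
Then, from the axis intercepts and sections: one x-axis crossing is at x = -1; it crosses the y-axis at the gridline y = 1; it crosses the z-axis at the gridline z = 2.
Finally, matching integer coefficients to the picture gives p.

2*x - 2*y - z + 2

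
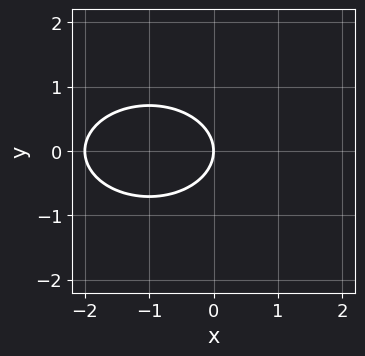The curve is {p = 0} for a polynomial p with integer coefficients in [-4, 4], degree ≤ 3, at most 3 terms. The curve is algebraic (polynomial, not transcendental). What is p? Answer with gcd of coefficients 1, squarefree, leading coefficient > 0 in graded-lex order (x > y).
The degree is 2 — the shape is more complex than any degree-1 curve.
Symmetries: mirror symmetry y ↦ −y ⇒ only even powers of y.
Checking where it meets the axes: the x-axis gridline crossings are at x ∈ {-2, 0}; one y-axis crossing is at y = 0.
Putting this together gives p.

x^2 + 2*y^2 + 2*x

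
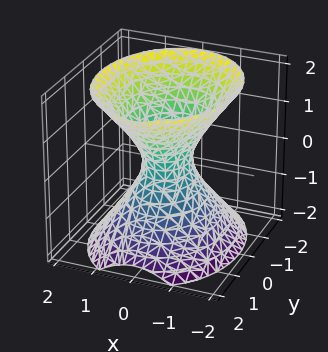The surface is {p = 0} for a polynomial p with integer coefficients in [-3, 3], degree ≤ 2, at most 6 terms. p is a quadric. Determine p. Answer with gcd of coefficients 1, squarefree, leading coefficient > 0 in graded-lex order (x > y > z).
3*x^2 + 2*y^2 - 2*z^2 - 1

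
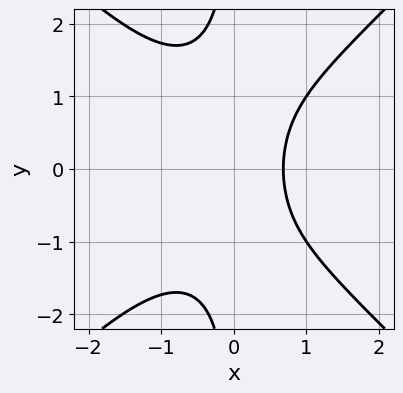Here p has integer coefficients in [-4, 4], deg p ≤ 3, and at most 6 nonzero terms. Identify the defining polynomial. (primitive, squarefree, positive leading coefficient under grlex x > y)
First, deg p = 3. No degree-2 curve has this shape.
Next, symmetries: it's symmetric under y → −y, forcing even powers of y.
Next, checking where it meets the axes: it misses every integer gridline on the y-axis.
Finally, fitting integer coefficients to these (and the overall shape) gives p.

x^3 - x*y^2 + x - 1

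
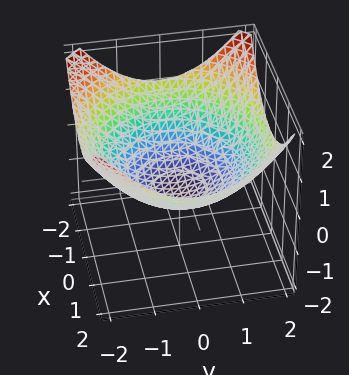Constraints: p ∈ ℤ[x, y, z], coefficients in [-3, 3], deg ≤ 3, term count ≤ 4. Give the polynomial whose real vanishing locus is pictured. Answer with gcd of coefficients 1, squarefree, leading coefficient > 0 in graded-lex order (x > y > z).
1. Degree: the shape is more complex than any degree-1 surface, so deg p = 2.
2. Symmetries: every cross-section ⟂ z is a circle, so x, y appear only via x² + y².
3. From the axis intercepts and sections: a circular section at z = 0 has radius between 1 and 2.
4. Matching integer coefficients to the picture gives p.

x^2 + y^2 - 3*z - 2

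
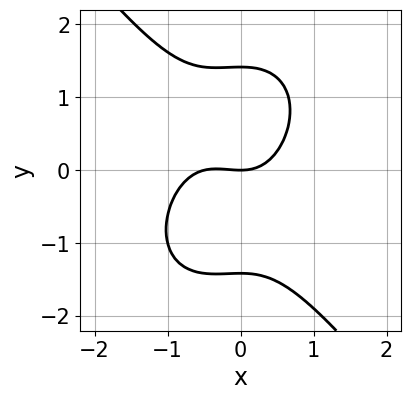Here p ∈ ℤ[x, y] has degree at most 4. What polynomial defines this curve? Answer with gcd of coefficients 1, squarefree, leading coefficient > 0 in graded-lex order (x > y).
2*x^3 + y^3 + x^2 - 2*y

1. deg p = 3. A generic line meets the curve in up to 3 points.
2. Observable constraints: one y-axis crossing is at y = 0; one x-axis crossing is at x = 0.
3. The integer polynomial consistent with all of this is the stated p.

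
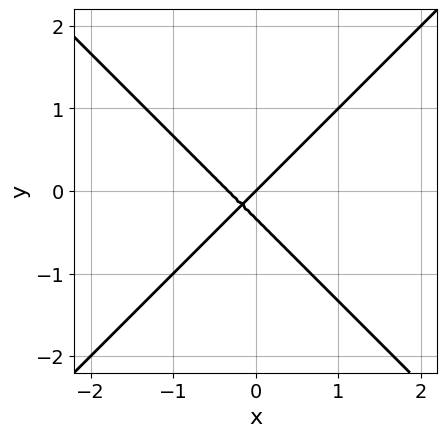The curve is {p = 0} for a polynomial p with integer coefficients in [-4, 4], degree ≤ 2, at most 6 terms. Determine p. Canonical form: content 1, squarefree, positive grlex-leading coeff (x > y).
3*x^2 - 3*y^2 + x - y

(a) Degree: a generic line meets the curve in up to 2 points, so deg p = 2.
(b) Observable constraints: one y-axis crossing is at y = 0; it meets the x-axis at x = 0 (among the integer gridlines).
(c) The integer polynomial consistent with all of this is the stated p.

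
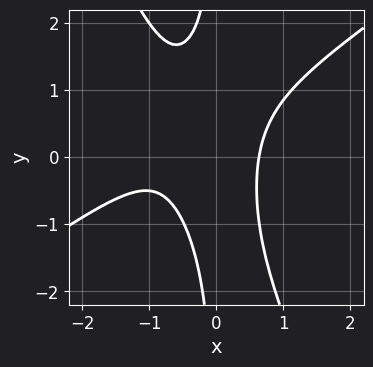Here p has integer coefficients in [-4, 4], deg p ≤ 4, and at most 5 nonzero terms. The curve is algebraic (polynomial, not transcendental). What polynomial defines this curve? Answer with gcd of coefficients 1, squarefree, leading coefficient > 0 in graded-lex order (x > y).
Degree: a generic line meets the curve in up to 3 points, so deg p = 3.
From the axis intercepts and sections: the curve avoids every integer y-axis point in the box.
Putting this together gives p.

3*x^3 - 3*x^2*y - 2*x*y^2 + 3*x^2 - 2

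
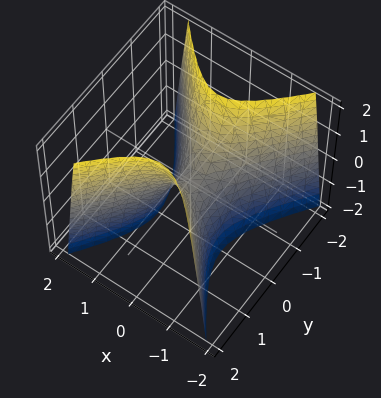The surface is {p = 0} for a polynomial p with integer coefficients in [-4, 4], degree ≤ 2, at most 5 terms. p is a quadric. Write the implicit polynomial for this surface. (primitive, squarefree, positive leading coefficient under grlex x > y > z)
3*x^2 - 2*y^2 + z

1. deg p = 2.
2. Symmetries: it's symmetric under x → −x, forcing even powers of x; mirror symmetry y ↦ −y ⇒ only even powers of y.
3. Against the integer gridlines: one x-axis crossing is at x = 0; it meets the y-axis at y = 0 (among the integer gridlines); it crosses the z-axis at the gridline z = 0.
4. The integer polynomial consistent with all of this is the stated p.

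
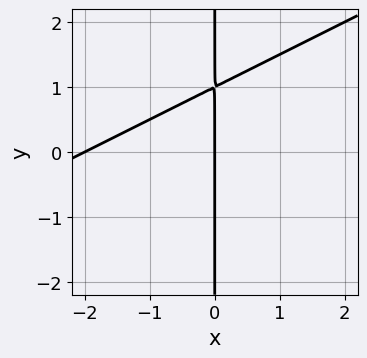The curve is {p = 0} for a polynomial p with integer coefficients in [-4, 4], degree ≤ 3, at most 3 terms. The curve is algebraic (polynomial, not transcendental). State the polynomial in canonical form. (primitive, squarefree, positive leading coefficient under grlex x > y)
x^2 - 2*x*y + 2*x

deg p = 2.
Against the integer gridlines: the visible y-axis segment lies entirely on the curve; among the integer gridlines, it crosses the x-axis at x ∈ {-2, 0}.
Fitting integer coefficients to these (and the overall shape) gives p.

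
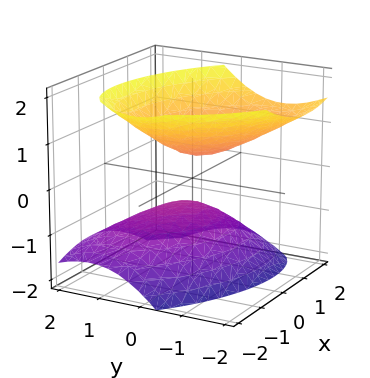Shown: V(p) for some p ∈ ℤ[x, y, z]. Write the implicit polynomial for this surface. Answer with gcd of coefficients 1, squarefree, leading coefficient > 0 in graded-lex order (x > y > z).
2*x^2 + 2*x*y + 3*y^2 + 2*y*z - 3*z^2 + 1

First, there are 2 components. They look like related sheets of one shape, so recover p as a whole.
Then, degree: the shape is more complex than any degree-1 surface, so deg p = 2.
Then, against the integer gridlines: no y-intercept at any integer in the box; no x-intercept at any integer in the box.
Finally, matching integer coefficients to the picture gives p.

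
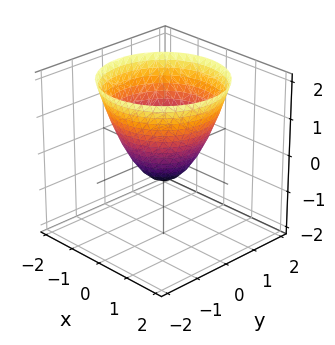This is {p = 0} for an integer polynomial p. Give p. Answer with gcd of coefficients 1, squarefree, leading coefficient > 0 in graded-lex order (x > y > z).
1. Degree: a generic line meets the surface in up to 2 points, so deg p = 2.
2. Symmetry: every cross-section ⟂ z is a circle, so x, y appear only via x² + y².
3. Checking where it meets the axes: a circular section at z = 1 has radius between 1 and 2.
4. The integer polynomial consistent with all of this is the stated p.

3*x^2 + 3*y^2 - 3*z - 2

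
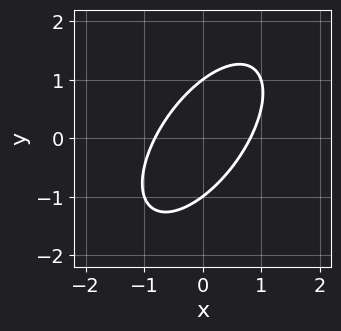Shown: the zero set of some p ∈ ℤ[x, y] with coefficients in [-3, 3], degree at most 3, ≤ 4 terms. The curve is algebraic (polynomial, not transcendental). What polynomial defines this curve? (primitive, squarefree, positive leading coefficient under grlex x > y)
3*x^2 - 3*x*y + 2*y^2 - 2

1. Degree: a generic line meets the curve in up to 2 points, so deg p = 2.
2. From the axis intercepts and sections: among the integer gridlines, it crosses the y-axis at y ∈ {-1, 1}.
3. Matching integer coefficients to the picture gives p.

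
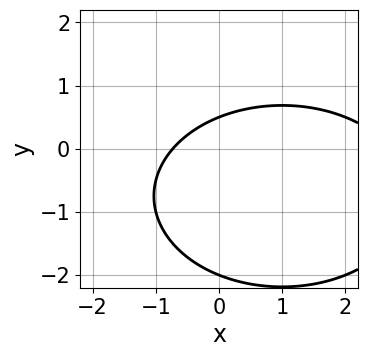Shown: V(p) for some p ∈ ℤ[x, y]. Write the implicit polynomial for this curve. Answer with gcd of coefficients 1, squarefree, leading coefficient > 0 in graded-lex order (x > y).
First, degree: a generic line meets the curve in up to 2 points, so deg p = 2.
Then, from the visible intercepts: one y-axis crossing is at y = -2.
Finally, fitting integer coefficients to these (and the overall shape) gives p.

x^2 + 2*y^2 - 2*x + 3*y - 2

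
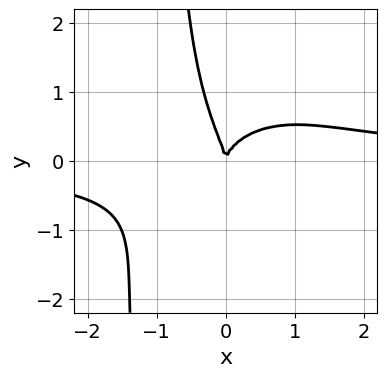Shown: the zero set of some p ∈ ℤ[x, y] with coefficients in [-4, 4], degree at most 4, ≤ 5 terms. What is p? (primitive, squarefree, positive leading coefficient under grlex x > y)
3*x^3*y + 2*x*y^3 + 3*x*y^2 + 2*y^3 - 3*x^2

1. deg p = 4. A generic line meets the curve in up to 4 points.
2. Checking where it meets the axes: one y-axis crossing is at y = 0; it meets the x-axis at x = 0 (among the integer gridlines).
3. The integer polynomial consistent with all of this is the stated p.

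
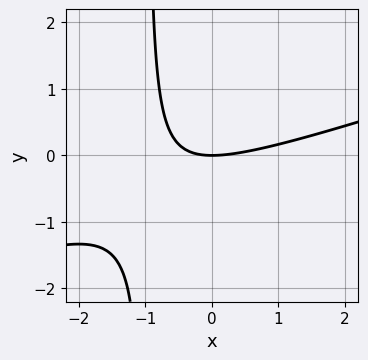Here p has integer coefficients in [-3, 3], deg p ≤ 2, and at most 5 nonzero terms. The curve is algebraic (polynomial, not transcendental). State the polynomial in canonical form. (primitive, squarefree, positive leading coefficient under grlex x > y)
x^2 - 3*x*y - 3*y

First, the degree is 2 — no degree-1 curve has this shape.
Next, from the axis intercepts and sections: it crosses the y-axis at the gridline y = 0; it meets the x-axis at x = 0 (among the integer gridlines).
Finally, fitting integer coefficients to these (and the overall shape) gives p.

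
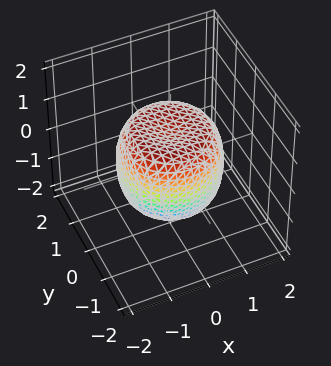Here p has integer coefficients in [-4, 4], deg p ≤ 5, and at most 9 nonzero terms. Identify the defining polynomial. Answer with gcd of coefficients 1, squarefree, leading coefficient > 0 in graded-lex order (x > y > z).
First, degree: a generic line meets the surface in up to 4 points, so deg p = 4.
Next, symmetries: rotational symmetry about the z-axis ⇒ p depends on x, y only through x² + y².
Next, observable constraints: among the integer gridlines, it crosses the z-axis at z ∈ {-1, 1}; a circular section at z = -1 has radius exactly 1.
Finally, putting this together gives p.

x^4 + 2*x^2*y^2 + y^4 - x^2 - y^2 + z^2 - 1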